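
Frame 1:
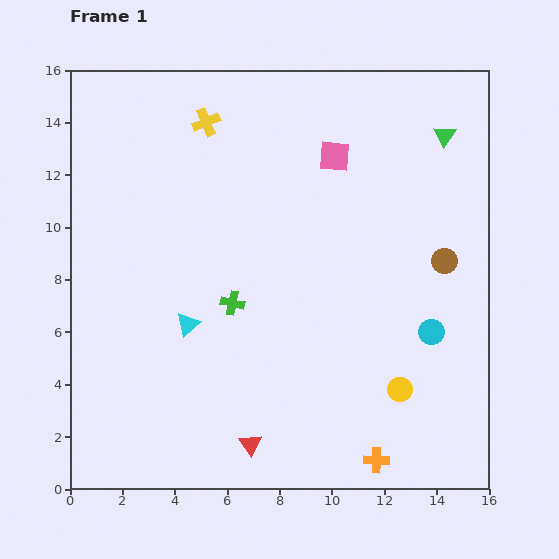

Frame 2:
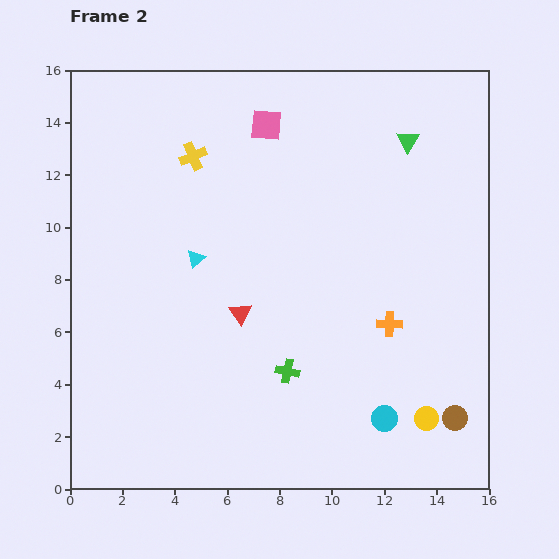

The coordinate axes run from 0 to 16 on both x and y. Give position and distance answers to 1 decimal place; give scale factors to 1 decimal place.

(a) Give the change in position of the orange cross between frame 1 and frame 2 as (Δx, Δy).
(0.5, 5.2)

The orange cross was at (11.7, 1.1) in frame 1 and (12.2, 6.3) in frame 2.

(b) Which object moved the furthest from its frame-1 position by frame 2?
the brown circle

(moved 6.0; next 5.2)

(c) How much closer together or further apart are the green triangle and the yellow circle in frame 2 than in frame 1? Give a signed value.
+0.8

Distance in frame 1: 9.8. Distance in frame 2: 10.6.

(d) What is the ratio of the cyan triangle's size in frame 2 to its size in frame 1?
0.8×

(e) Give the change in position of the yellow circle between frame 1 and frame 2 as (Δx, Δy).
(1.0, -1.1)

The yellow circle was at (12.6, 3.8) in frame 1 and (13.6, 2.7) in frame 2.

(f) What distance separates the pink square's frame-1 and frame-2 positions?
2.9

The pink square moved from (10.1, 12.7) to (7.5, 13.9), a distance of √(2.6² + 1.2²) ≈ 2.9.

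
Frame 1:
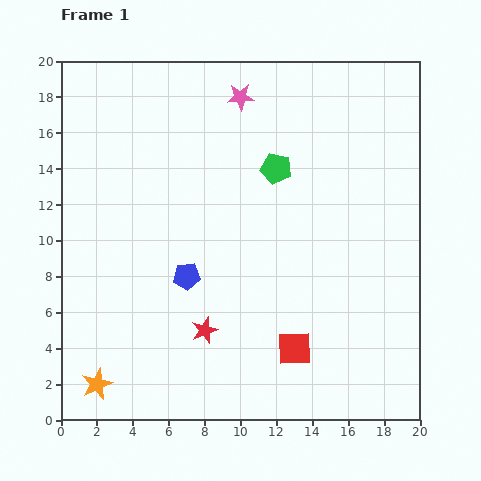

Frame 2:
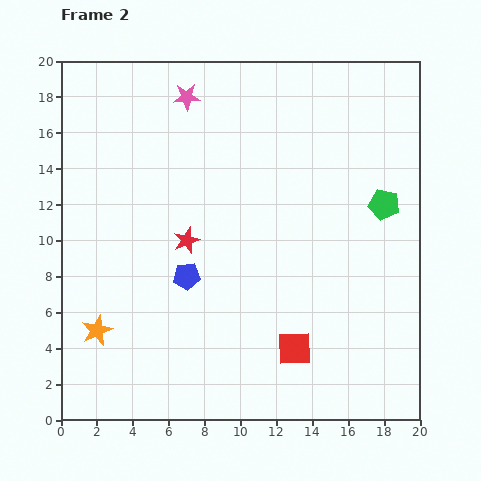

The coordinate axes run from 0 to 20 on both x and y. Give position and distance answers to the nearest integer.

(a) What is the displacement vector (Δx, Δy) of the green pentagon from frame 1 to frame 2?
(6, -2)

The green pentagon was at (12, 14) in frame 1 and (18, 12) in frame 2.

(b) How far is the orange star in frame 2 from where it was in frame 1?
3

The orange star moved from (2, 2) to (2, 5), a distance of √(0² + 3²) ≈ 3.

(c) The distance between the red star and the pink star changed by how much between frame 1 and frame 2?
-5

Distance in frame 1: 13. Distance in frame 2: 8.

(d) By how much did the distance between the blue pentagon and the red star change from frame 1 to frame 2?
-1

Distance in frame 1: 3. Distance in frame 2: 2.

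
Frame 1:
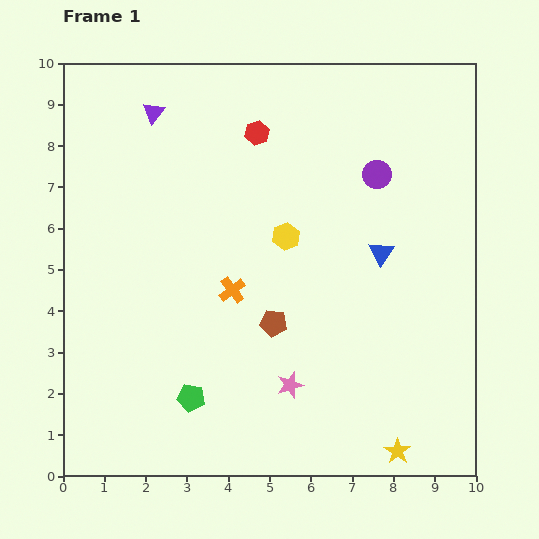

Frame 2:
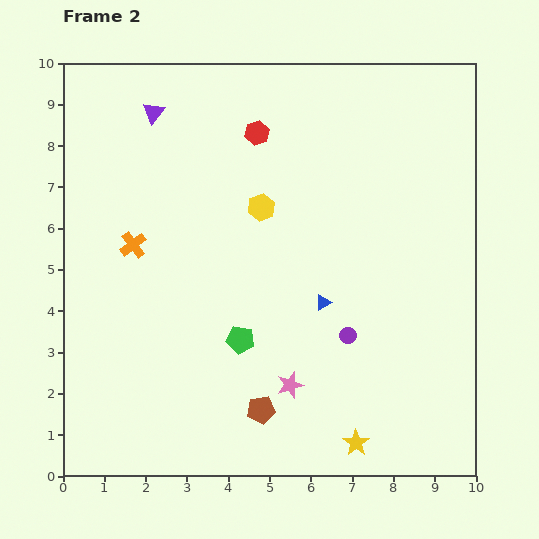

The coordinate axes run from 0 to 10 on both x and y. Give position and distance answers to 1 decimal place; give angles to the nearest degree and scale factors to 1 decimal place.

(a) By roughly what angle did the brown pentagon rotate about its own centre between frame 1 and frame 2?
16° counter-clockwise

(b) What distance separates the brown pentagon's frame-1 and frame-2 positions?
2.1

The brown pentagon moved from (5.1, 3.7) to (4.8, 1.6), a distance of √(0.3² + 2.1²) ≈ 2.1.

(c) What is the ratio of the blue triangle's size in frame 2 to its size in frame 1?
0.6×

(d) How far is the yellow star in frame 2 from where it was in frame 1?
1.0

The yellow star moved from (8.1, 0.6) to (7.1, 0.8), a distance of √(1.0² + 0.2²) ≈ 1.0.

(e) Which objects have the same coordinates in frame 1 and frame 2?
the purple triangle, the red hexagon, the pink star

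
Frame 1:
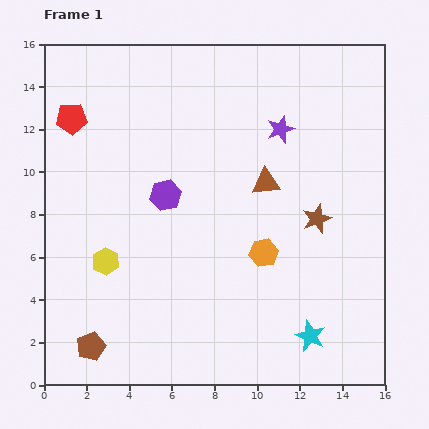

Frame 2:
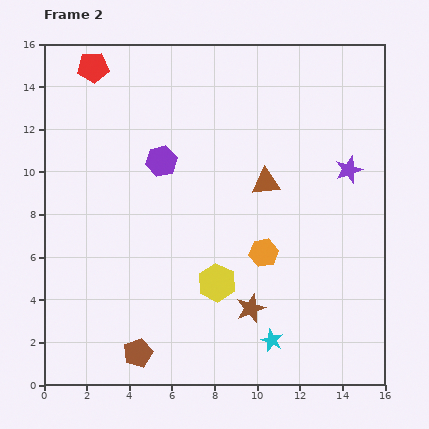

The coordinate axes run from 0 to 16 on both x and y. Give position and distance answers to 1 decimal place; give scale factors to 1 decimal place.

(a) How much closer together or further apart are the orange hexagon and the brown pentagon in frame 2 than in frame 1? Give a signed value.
-1.7

Distance in frame 1: 9.2. Distance in frame 2: 7.5.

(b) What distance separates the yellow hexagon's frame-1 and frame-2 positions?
5.3

The yellow hexagon moved from (2.9, 5.8) to (8.1, 4.8), a distance of √(5.2² + 1.0²) ≈ 5.3.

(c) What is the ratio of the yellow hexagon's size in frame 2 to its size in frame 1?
1.4×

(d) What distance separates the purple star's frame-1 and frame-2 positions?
3.7

The purple star moved from (11.1, 12.0) to (14.3, 10.1), a distance of √(3.2² + 1.9²) ≈ 3.7.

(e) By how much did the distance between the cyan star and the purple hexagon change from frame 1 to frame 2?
+0.4

Distance in frame 1: 9.5. Distance in frame 2: 9.9.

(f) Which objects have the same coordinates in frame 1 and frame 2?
the brown triangle, the orange hexagon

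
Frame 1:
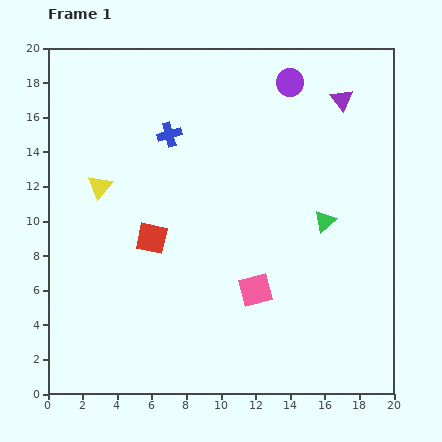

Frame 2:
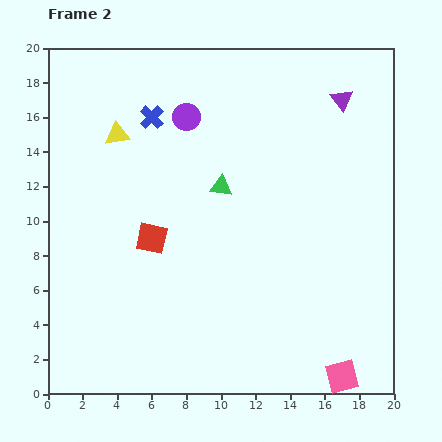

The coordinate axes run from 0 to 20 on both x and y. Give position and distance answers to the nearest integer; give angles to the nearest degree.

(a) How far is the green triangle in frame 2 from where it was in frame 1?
6

The green triangle moved from (16, 10) to (10, 12), a distance of √(6² + 2²) ≈ 6.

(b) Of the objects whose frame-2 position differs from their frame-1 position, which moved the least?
the blue cross

(moved 1)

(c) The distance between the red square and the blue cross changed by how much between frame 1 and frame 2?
+1

Distance in frame 1: 6. Distance in frame 2: 7.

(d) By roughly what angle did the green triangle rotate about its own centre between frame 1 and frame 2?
49° clockwise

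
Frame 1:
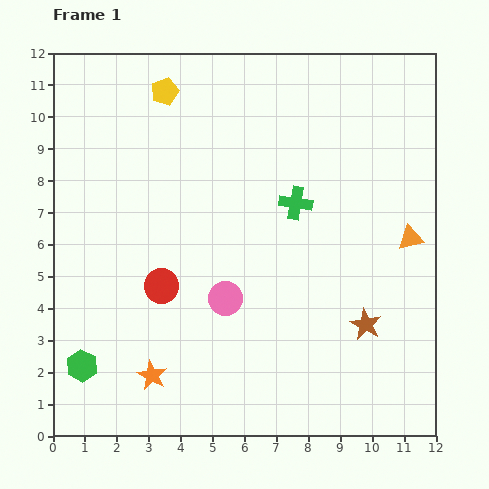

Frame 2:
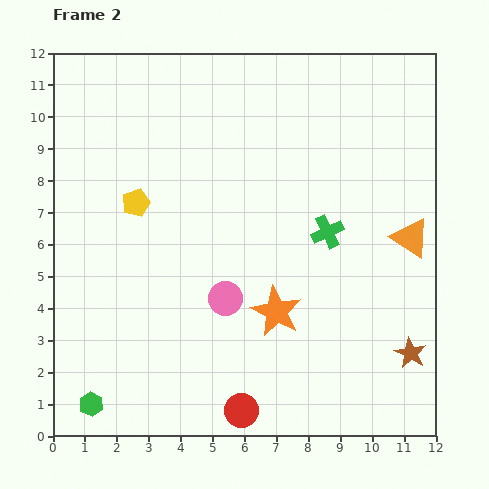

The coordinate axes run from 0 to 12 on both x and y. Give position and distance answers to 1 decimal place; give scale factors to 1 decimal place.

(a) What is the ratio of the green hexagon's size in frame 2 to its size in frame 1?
0.8×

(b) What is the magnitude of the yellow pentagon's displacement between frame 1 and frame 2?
3.6

The yellow pentagon moved from (3.5, 10.8) to (2.6, 7.3), a distance of √(0.9² + 3.5²) ≈ 3.6.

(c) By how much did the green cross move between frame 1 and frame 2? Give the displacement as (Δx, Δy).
(1.0, -0.9)

The green cross was at (7.6, 7.3) in frame 1 and (8.6, 6.4) in frame 2.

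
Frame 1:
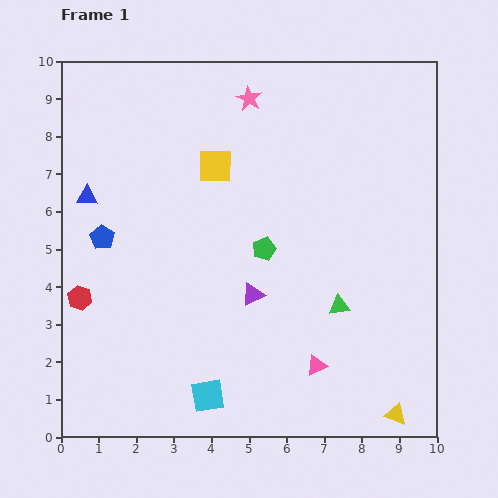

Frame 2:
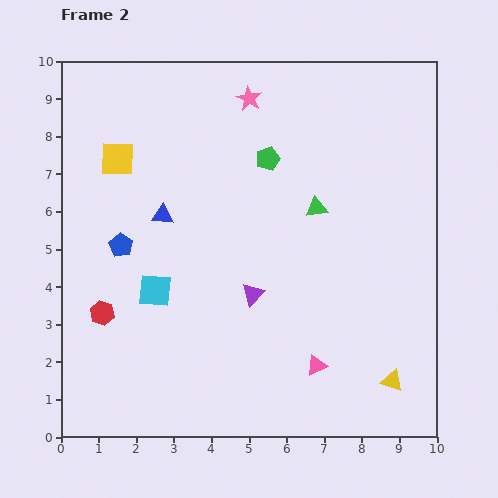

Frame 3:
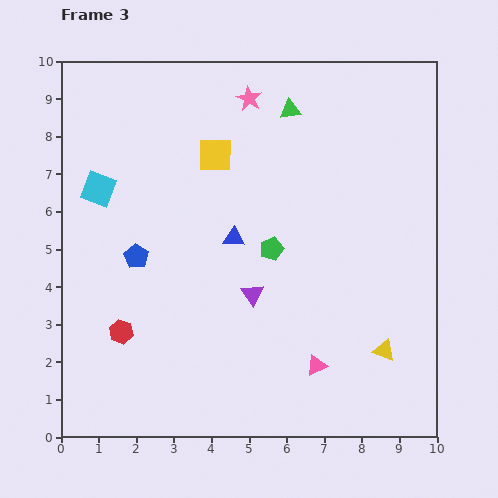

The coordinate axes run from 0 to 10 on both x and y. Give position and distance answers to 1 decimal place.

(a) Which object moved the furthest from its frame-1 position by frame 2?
the cyan square

(moved 3.1; next 2.7)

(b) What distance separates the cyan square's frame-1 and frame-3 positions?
6.2

The cyan square moved from (3.9, 1.1) to (1.0, 6.6), a distance of √(2.9² + 5.5²) ≈ 6.2.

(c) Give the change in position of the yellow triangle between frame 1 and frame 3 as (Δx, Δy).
(-0.3, 1.7)

The yellow triangle was at (8.9, 0.6) in frame 1 and (8.6, 2.3) in frame 3.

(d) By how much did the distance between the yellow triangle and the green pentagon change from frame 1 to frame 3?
-1.6

Distance in frame 1: 5.6. Distance in frame 3: 4.0.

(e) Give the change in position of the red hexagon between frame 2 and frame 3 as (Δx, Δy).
(0.5, -0.5)

The red hexagon was at (1.1, 3.3) in frame 2 and (1.6, 2.8) in frame 3.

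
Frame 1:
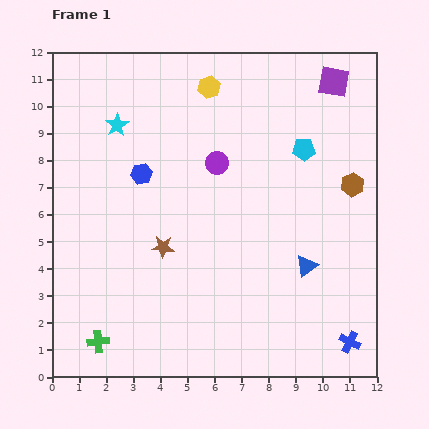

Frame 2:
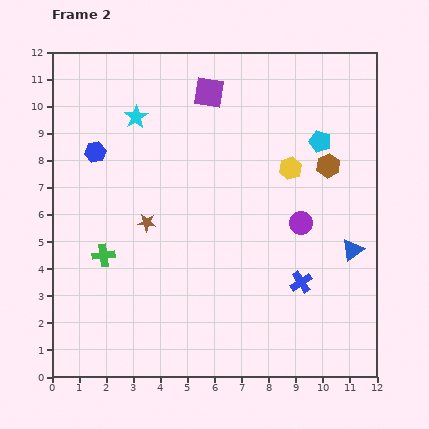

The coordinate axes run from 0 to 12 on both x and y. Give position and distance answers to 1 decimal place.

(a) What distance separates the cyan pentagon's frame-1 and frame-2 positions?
0.7

The cyan pentagon moved from (9.3, 8.4) to (9.9, 8.7), a distance of √(0.6² + 0.3²) ≈ 0.7.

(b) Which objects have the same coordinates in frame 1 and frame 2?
none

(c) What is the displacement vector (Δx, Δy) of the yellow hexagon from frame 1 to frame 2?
(3.0, -3.0)

The yellow hexagon was at (5.8, 10.7) in frame 1 and (8.8, 7.7) in frame 2.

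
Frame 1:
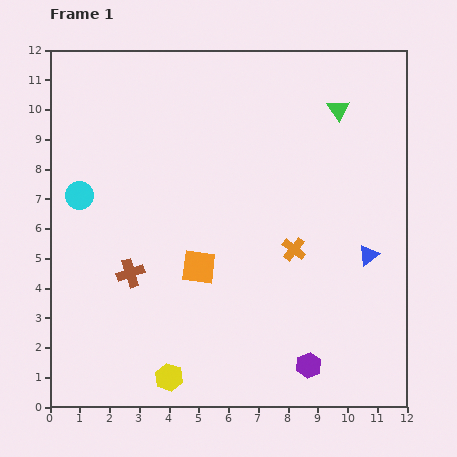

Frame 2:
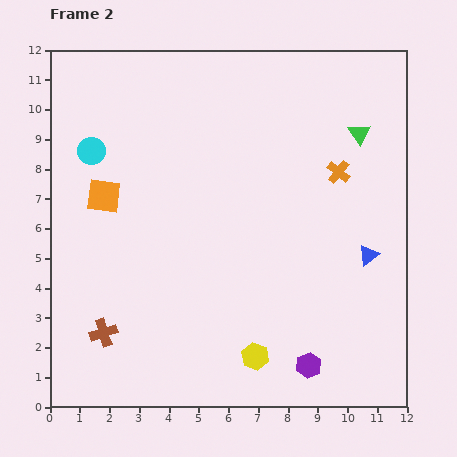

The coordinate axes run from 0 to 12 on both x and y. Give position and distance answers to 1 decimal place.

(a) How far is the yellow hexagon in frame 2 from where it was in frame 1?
3.0

The yellow hexagon moved from (4.0, 1.0) to (6.9, 1.7), a distance of √(2.9² + 0.7²) ≈ 3.0.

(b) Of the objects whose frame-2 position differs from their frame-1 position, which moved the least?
the green triangle

(moved 1.1)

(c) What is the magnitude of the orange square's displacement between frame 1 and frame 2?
4.0

The orange square moved from (5.0, 4.7) to (1.8, 7.1), a distance of √(3.2² + 2.4²) ≈ 4.0.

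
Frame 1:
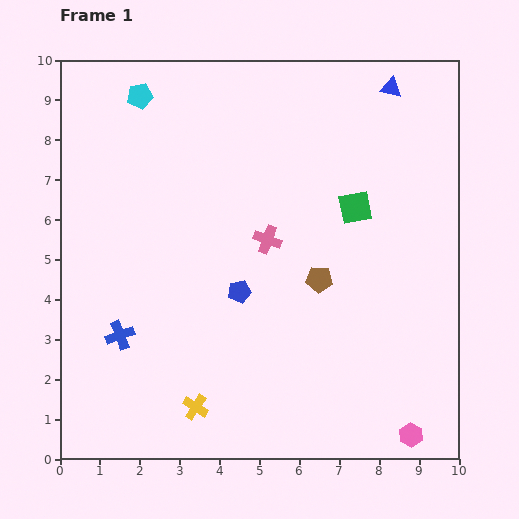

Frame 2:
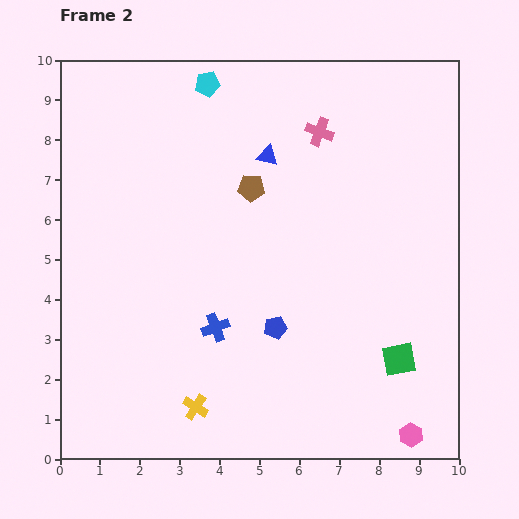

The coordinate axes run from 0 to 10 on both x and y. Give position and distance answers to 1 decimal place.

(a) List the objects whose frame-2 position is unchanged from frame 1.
the pink hexagon, the yellow cross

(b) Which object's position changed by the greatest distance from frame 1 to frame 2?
the green square

(moved 4.0; next 3.5)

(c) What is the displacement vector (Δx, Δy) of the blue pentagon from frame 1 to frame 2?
(0.9, -0.9)

The blue pentagon was at (4.5, 4.2) in frame 1 and (5.4, 3.3) in frame 2.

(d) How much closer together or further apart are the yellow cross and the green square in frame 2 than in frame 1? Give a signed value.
-1.2

Distance in frame 1: 6.4. Distance in frame 2: 5.2.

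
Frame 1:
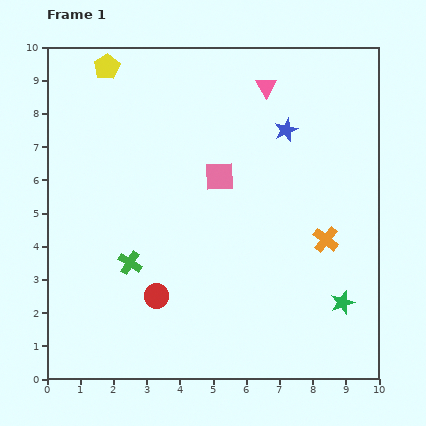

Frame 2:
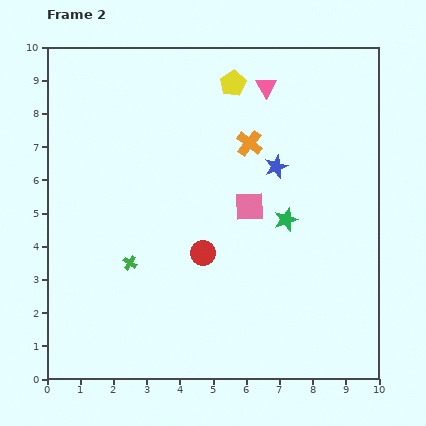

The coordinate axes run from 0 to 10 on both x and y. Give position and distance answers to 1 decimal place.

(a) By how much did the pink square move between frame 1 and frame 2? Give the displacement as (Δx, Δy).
(0.9, -0.9)

The pink square was at (5.2, 6.1) in frame 1 and (6.1, 5.2) in frame 2.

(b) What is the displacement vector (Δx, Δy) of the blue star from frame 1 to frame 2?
(-0.3, -1.1)

The blue star was at (7.2, 7.5) in frame 1 and (6.9, 6.4) in frame 2.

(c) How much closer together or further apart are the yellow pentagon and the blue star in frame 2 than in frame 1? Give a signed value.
-2.9

Distance in frame 1: 5.7. Distance in frame 2: 2.8.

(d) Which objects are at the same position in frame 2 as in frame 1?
the green cross, the pink triangle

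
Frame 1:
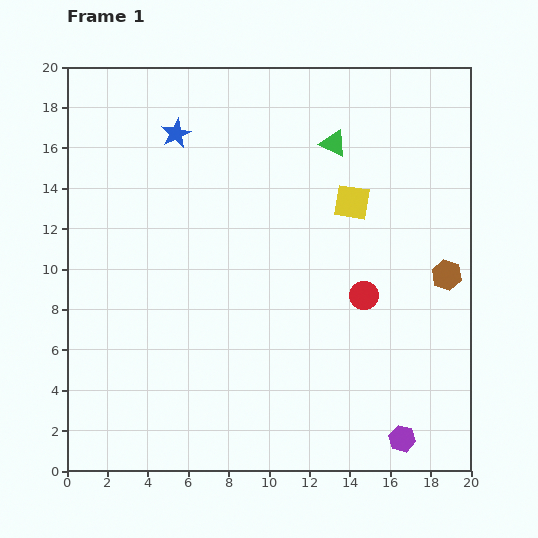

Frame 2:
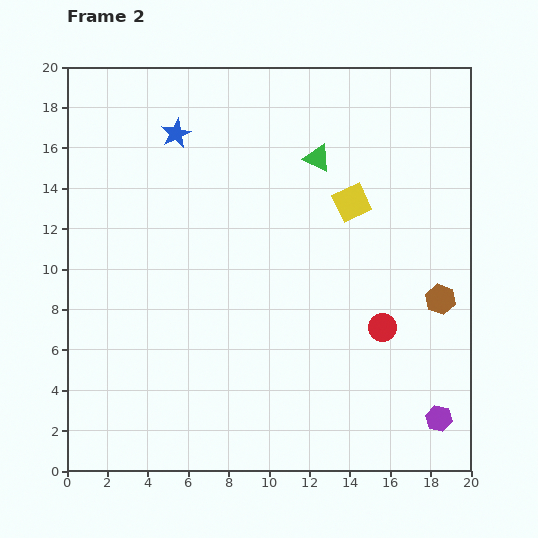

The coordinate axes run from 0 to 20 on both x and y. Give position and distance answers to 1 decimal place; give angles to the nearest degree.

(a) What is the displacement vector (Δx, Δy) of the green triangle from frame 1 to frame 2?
(-0.8, -0.7)

The green triangle was at (13.2, 16.2) in frame 1 and (12.4, 15.5) in frame 2.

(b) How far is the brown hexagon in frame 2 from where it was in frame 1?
1.2

The brown hexagon moved from (18.8, 9.7) to (18.5, 8.5), a distance of √(0.3² + 1.2²) ≈ 1.2.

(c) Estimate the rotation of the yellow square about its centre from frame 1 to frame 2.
35° counter-clockwise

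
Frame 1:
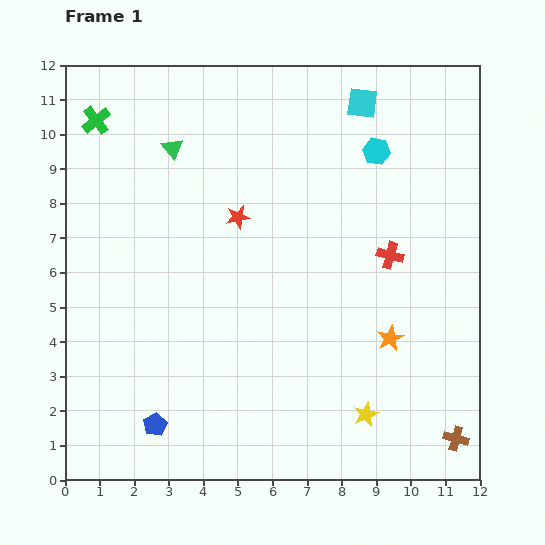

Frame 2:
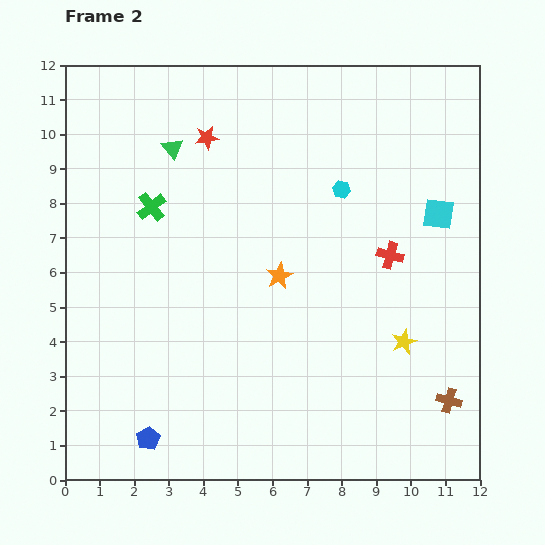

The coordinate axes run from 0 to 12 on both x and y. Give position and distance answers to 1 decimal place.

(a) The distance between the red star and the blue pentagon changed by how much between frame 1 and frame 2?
+2.4

Distance in frame 1: 6.5. Distance in frame 2: 8.9.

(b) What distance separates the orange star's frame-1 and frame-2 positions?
3.7

The orange star moved from (9.4, 4.1) to (6.2, 5.9), a distance of √(3.2² + 1.8²) ≈ 3.7.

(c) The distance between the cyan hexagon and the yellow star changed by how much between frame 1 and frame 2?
-2.8

Distance in frame 1: 7.6. Distance in frame 2: 4.8.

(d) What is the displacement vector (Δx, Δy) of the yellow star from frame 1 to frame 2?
(1.1, 2.1)

The yellow star was at (8.7, 1.9) in frame 1 and (9.8, 4.0) in frame 2.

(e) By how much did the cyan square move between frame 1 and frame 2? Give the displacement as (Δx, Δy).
(2.2, -3.2)

The cyan square was at (8.6, 10.9) in frame 1 and (10.8, 7.7) in frame 2.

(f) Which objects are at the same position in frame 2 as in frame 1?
the red cross, the green triangle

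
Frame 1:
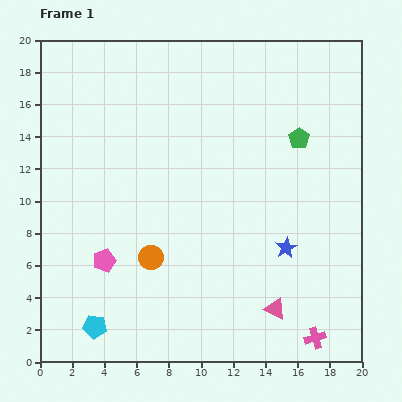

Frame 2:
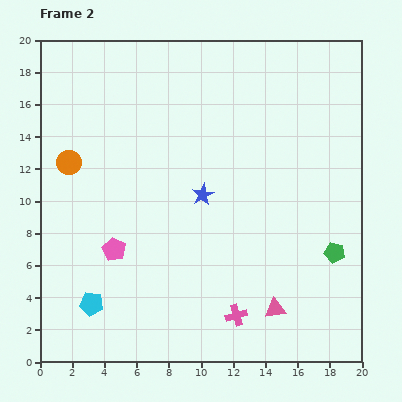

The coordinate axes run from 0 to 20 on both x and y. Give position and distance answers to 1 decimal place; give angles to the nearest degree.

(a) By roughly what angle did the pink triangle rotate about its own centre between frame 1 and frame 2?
34° counter-clockwise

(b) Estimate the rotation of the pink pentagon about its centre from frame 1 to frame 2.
25° counter-clockwise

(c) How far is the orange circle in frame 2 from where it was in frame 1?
7.8

The orange circle moved from (6.9, 6.5) to (1.8, 12.4), a distance of √(5.1² + 5.9²) ≈ 7.8.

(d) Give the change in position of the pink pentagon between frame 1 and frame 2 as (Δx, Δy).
(0.6, 0.7)

The pink pentagon was at (4.0, 6.3) in frame 1 and (4.6, 7.0) in frame 2.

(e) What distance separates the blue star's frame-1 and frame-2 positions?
6.2

The blue star moved from (15.3, 7.1) to (10.1, 10.4), a distance of √(5.2² + 3.3²) ≈ 6.2.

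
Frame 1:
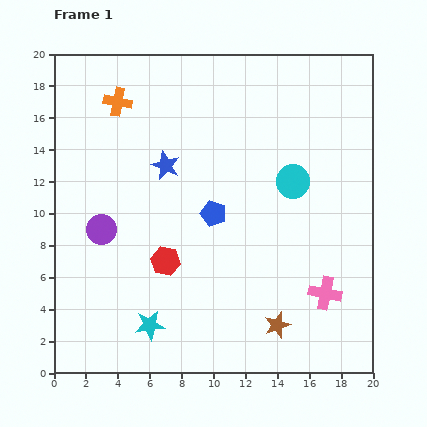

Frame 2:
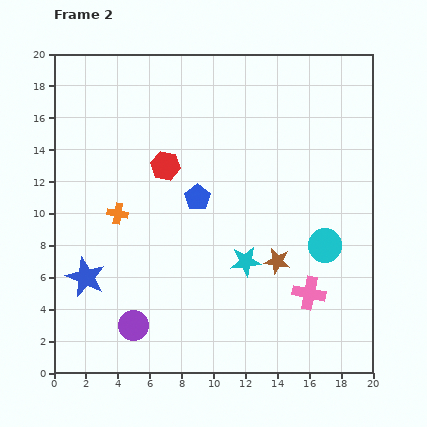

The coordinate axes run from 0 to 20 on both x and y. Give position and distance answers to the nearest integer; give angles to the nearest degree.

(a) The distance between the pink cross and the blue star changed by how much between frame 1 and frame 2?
+1

Distance in frame 1: 13. Distance in frame 2: 14.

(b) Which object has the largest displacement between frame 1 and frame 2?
the blue star

(moved 9; next 7)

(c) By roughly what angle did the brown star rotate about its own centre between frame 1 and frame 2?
31° clockwise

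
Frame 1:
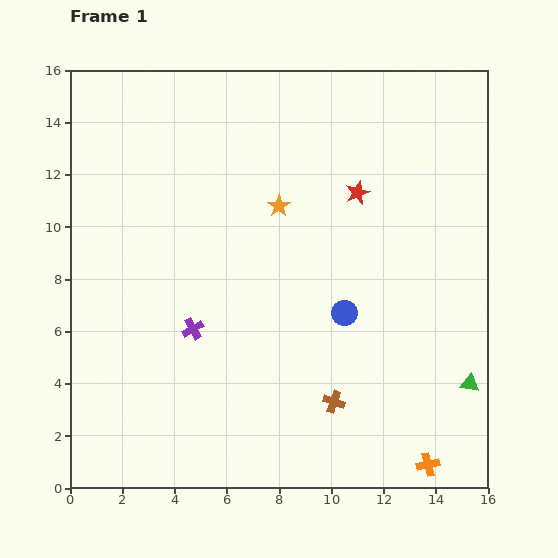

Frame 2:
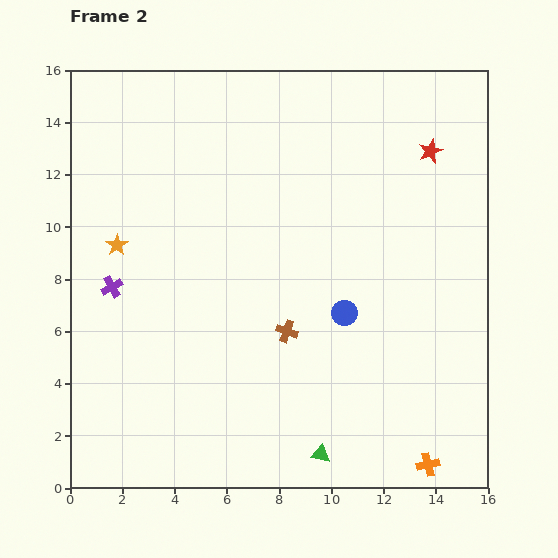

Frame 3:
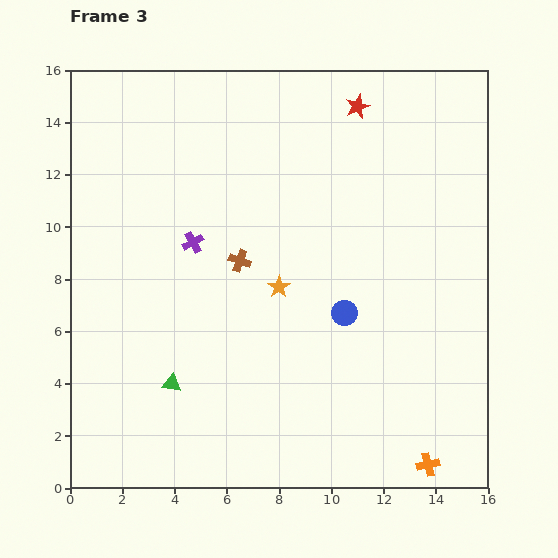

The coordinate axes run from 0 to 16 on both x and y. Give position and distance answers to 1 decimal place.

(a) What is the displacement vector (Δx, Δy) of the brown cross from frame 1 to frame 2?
(-1.8, 2.7)

The brown cross was at (10.1, 3.3) in frame 1 and (8.3, 6.0) in frame 2.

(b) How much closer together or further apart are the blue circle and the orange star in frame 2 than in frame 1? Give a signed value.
+4.3

Distance in frame 1: 4.8. Distance in frame 2: 9.1.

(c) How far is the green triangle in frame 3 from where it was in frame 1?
11.4

The green triangle moved from (15.3, 4.0) to (3.9, 4.0), a distance of √(11.4² + 0.0²) ≈ 11.4.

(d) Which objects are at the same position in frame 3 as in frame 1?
the blue circle, the orange cross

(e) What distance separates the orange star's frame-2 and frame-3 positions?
6.4

The orange star moved from (1.8, 9.3) to (8.0, 7.7), a distance of √(6.2² + 1.6²) ≈ 6.4.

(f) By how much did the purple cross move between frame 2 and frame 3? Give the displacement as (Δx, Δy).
(3.1, 1.7)

The purple cross was at (1.6, 7.7) in frame 2 and (4.7, 9.4) in frame 3.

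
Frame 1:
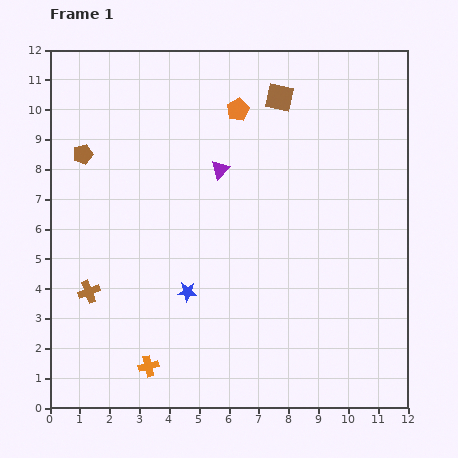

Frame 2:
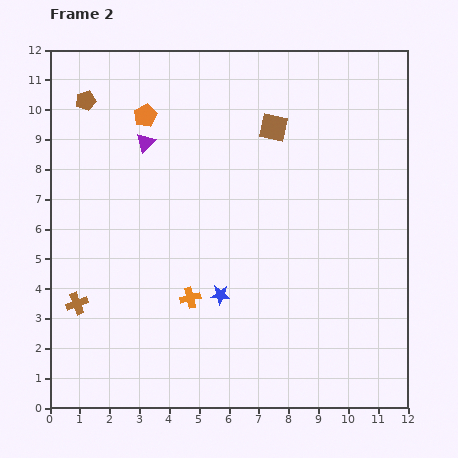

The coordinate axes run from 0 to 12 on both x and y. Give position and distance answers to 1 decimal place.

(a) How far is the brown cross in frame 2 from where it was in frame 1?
0.6

The brown cross moved from (1.3, 3.9) to (0.9, 3.5), a distance of √(0.4² + 0.4²) ≈ 0.6.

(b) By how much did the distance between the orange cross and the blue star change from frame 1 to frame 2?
-1.8

Distance in frame 1: 2.8. Distance in frame 2: 1.0.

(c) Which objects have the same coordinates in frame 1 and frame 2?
none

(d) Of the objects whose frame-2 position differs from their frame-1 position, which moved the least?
the brown cross

(moved 0.6)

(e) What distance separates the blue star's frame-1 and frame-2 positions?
1.1

The blue star moved from (4.6, 3.9) to (5.7, 3.8), a distance of √(1.1² + 0.1²) ≈ 1.1.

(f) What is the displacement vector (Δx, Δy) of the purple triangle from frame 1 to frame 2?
(-2.5, 0.9)

The purple triangle was at (5.7, 8.0) in frame 1 and (3.2, 8.9) in frame 2.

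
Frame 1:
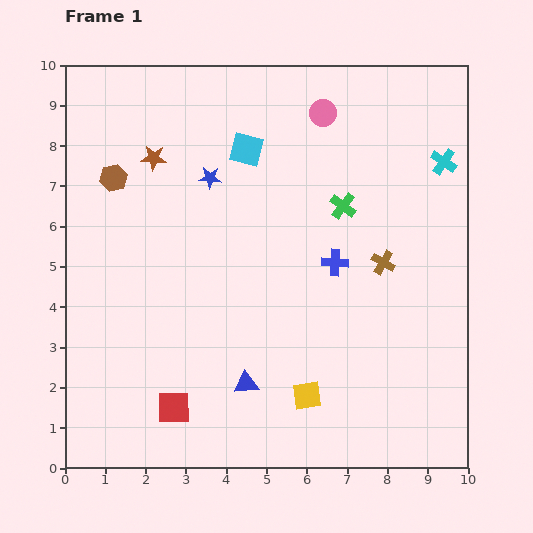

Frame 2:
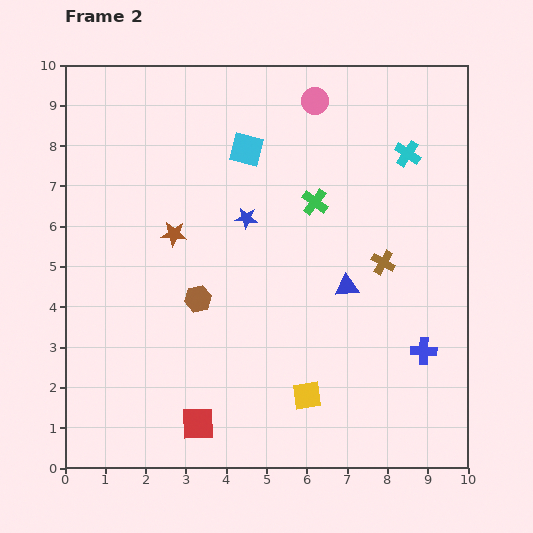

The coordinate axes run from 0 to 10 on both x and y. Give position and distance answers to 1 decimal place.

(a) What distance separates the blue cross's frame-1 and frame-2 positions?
3.1

The blue cross moved from (6.7, 5.1) to (8.9, 2.9), a distance of √(2.2² + 2.2²) ≈ 3.1.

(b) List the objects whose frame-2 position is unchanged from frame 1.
the cyan square, the yellow square, the brown cross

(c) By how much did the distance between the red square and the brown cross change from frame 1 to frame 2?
-0.2

Distance in frame 1: 6.3. Distance in frame 2: 6.1.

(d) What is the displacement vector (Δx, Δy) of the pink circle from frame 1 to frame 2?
(-0.2, 0.3)

The pink circle was at (6.4, 8.8) in frame 1 and (6.2, 9.1) in frame 2.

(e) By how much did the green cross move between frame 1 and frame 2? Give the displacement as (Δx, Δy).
(-0.7, 0.1)

The green cross was at (6.9, 6.5) in frame 1 and (6.2, 6.6) in frame 2.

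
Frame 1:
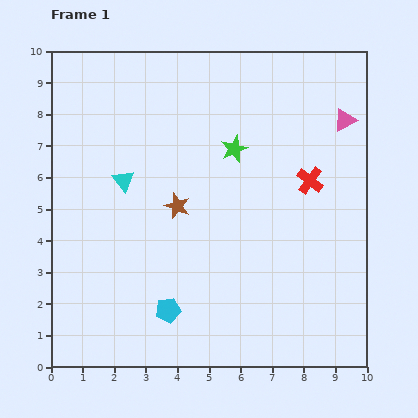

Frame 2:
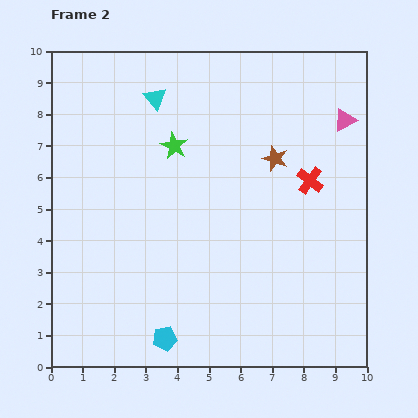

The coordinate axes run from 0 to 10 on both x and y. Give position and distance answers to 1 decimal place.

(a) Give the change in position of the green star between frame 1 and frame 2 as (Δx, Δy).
(-1.9, 0.1)

The green star was at (5.8, 6.9) in frame 1 and (3.9, 7.0) in frame 2.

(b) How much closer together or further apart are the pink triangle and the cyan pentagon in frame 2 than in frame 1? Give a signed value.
+0.7

Distance in frame 1: 8.2. Distance in frame 2: 8.9.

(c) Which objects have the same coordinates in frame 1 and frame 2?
the red cross, the pink triangle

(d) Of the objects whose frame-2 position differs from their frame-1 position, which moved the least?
the cyan pentagon

(moved 0.9)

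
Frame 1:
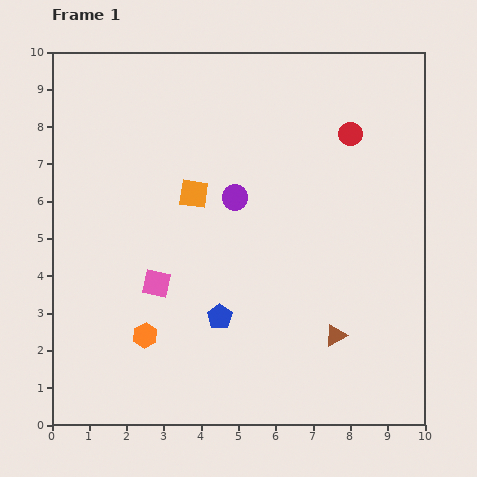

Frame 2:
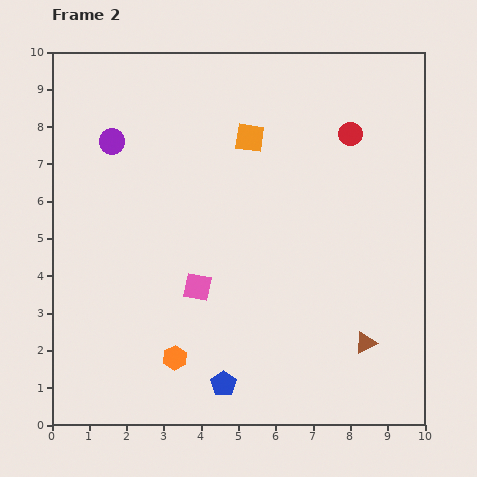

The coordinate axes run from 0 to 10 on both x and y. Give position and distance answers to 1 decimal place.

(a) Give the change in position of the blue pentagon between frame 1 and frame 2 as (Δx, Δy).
(0.1, -1.8)

The blue pentagon was at (4.5, 2.9) in frame 1 and (4.6, 1.1) in frame 2.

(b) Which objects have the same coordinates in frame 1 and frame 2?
the red circle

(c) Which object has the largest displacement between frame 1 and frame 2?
the purple circle

(moved 3.6; next 2.1)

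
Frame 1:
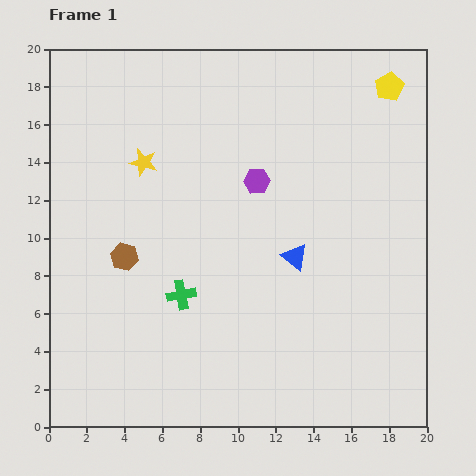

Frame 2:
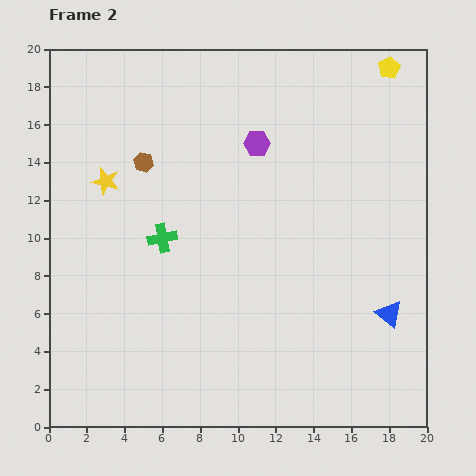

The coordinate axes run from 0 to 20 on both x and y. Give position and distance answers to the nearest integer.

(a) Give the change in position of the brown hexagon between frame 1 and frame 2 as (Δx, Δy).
(1, 5)

The brown hexagon was at (4, 9) in frame 1 and (5, 14) in frame 2.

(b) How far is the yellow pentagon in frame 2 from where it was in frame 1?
1

The yellow pentagon moved from (18, 18) to (18, 19), a distance of √(0² + 1²) ≈ 1.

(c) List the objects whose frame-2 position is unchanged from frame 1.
none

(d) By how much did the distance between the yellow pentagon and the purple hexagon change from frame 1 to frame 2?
-1

Distance in frame 1: 9. Distance in frame 2: 8.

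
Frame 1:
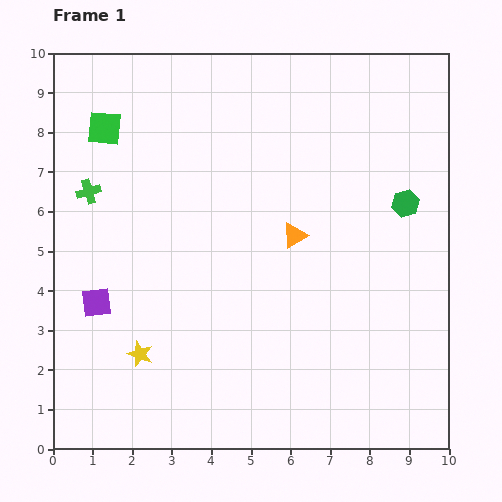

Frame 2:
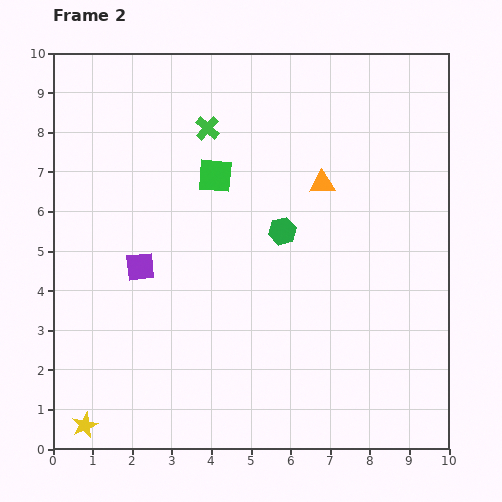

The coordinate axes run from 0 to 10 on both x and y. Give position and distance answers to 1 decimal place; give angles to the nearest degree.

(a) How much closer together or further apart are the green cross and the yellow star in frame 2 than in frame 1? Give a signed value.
+3.8

Distance in frame 1: 4.3. Distance in frame 2: 8.1.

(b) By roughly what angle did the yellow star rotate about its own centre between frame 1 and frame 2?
28° clockwise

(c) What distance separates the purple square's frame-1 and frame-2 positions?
1.4

The purple square moved from (1.1, 3.7) to (2.2, 4.6), a distance of √(1.1² + 0.9²) ≈ 1.4.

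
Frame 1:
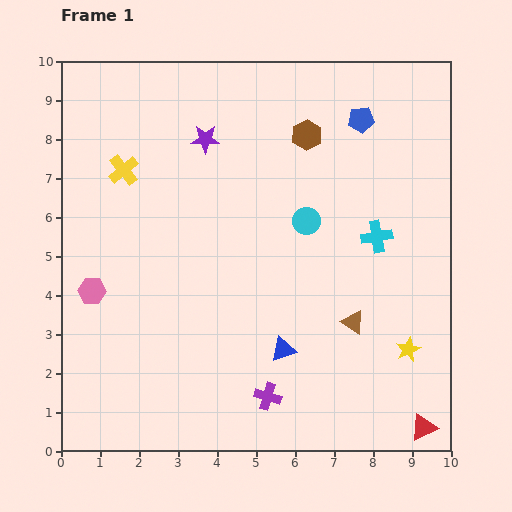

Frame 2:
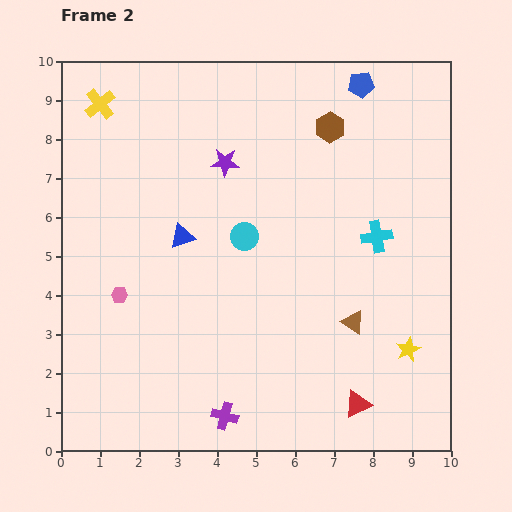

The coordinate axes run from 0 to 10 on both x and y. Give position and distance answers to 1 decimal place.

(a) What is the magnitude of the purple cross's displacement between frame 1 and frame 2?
1.2

The purple cross moved from (5.3, 1.4) to (4.2, 0.9), a distance of √(1.1² + 0.5²) ≈ 1.2.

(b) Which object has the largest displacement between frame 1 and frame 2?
the blue triangle

(moved 3.9; next 1.8)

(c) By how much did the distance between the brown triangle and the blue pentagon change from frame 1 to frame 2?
+0.9

Distance in frame 1: 5.2. Distance in frame 2: 6.1.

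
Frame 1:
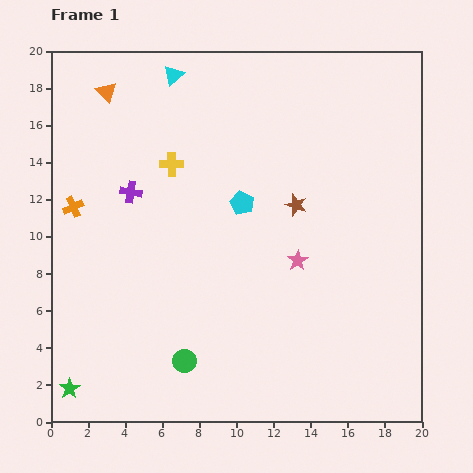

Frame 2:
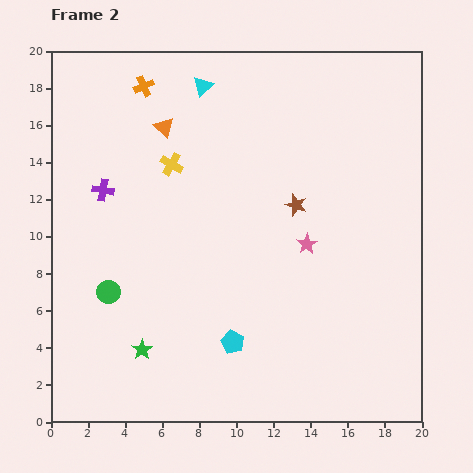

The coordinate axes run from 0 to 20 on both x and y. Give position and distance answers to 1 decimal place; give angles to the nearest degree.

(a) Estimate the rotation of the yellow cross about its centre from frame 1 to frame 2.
30° clockwise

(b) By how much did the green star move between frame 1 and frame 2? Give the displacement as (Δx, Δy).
(3.9, 2.1)

The green star was at (1.0, 1.8) in frame 1 and (4.9, 3.9) in frame 2.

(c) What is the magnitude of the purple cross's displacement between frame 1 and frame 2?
1.5

The purple cross moved from (4.3, 12.4) to (2.8, 12.5), a distance of √(1.5² + 0.1²) ≈ 1.5.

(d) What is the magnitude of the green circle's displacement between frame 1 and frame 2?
5.5

The green circle moved from (7.2, 3.3) to (3.1, 7.0), a distance of √(4.1² + 3.7²) ≈ 5.5.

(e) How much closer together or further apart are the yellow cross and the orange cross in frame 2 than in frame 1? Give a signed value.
-1.3

Distance in frame 1: 5.8. Distance in frame 2: 4.5.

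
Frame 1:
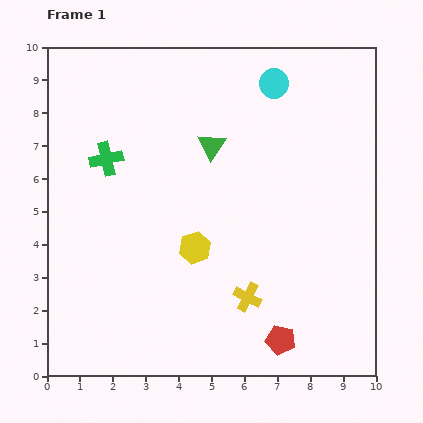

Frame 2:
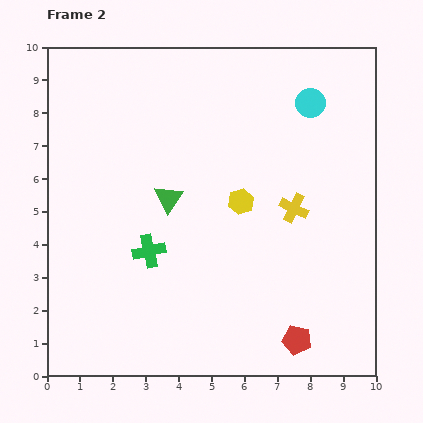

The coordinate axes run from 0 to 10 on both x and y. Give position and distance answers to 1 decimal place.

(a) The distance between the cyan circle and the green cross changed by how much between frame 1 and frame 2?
+1.1

Distance in frame 1: 5.6. Distance in frame 2: 6.7.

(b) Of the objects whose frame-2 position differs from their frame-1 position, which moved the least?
the red pentagon

(moved 0.5)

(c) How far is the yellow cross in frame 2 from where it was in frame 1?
3.0

The yellow cross moved from (6.1, 2.4) to (7.5, 5.1), a distance of √(1.4² + 2.7²) ≈ 3.0.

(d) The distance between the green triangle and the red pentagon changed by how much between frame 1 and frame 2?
-0.5

Distance in frame 1: 6.3. Distance in frame 2: 5.8.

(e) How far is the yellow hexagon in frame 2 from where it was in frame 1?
2.0

The yellow hexagon moved from (4.5, 3.9) to (5.9, 5.3), a distance of √(1.4² + 1.4²) ≈ 2.0.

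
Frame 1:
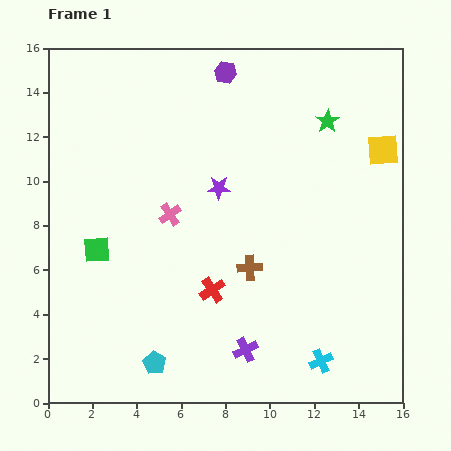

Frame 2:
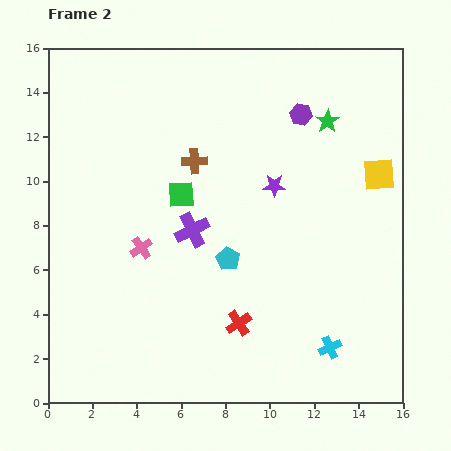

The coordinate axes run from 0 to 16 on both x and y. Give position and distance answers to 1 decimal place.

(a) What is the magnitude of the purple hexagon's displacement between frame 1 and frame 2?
3.9

The purple hexagon moved from (8.0, 14.9) to (11.4, 13.0), a distance of √(3.4² + 1.9²) ≈ 3.9.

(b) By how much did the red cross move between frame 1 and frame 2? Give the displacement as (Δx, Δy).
(1.2, -1.5)

The red cross was at (7.4, 5.1) in frame 1 and (8.6, 3.6) in frame 2.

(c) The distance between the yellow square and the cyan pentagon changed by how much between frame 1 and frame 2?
-6.3

Distance in frame 1: 14.1. Distance in frame 2: 7.8.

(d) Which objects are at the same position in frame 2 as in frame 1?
the green star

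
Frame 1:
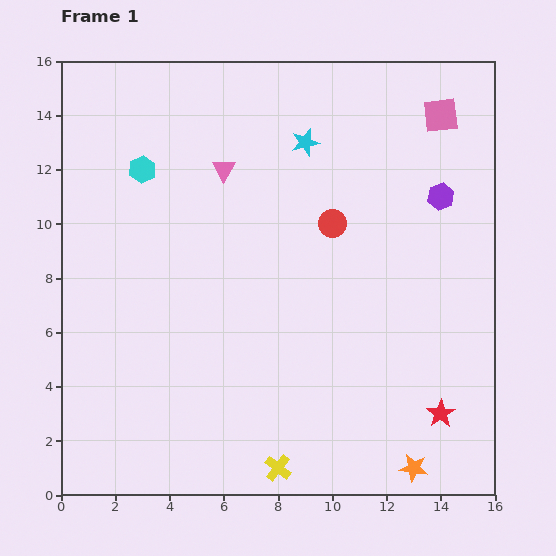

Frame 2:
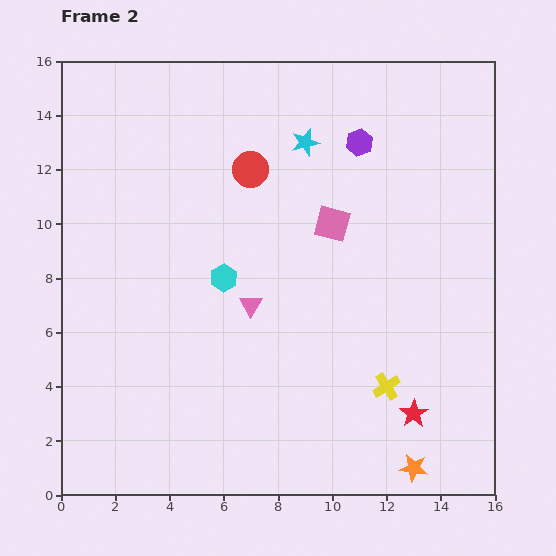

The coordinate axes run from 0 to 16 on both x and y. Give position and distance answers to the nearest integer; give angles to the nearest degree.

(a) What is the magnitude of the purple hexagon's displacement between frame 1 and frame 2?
4

The purple hexagon moved from (14, 11) to (11, 13), a distance of √(3² + 2²) ≈ 4.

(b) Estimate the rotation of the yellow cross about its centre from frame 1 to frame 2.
21° clockwise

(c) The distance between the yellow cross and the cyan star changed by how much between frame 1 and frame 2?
-3

Distance in frame 1: 12. Distance in frame 2: 9.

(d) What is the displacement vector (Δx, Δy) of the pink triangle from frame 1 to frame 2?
(1, -5)

The pink triangle was at (6, 12) in frame 1 and (7, 7) in frame 2.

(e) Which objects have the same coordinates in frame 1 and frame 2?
the cyan star, the orange star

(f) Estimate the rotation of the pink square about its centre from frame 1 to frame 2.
21° clockwise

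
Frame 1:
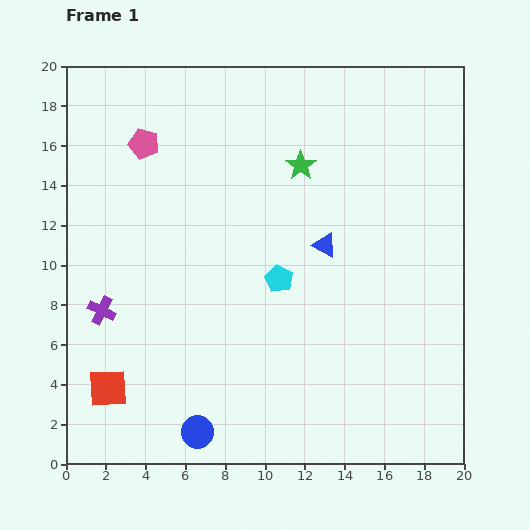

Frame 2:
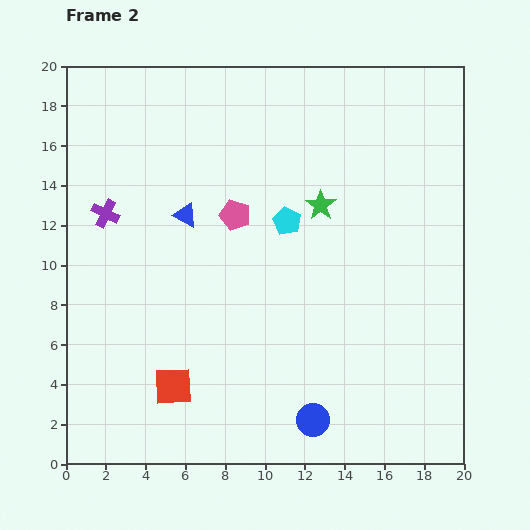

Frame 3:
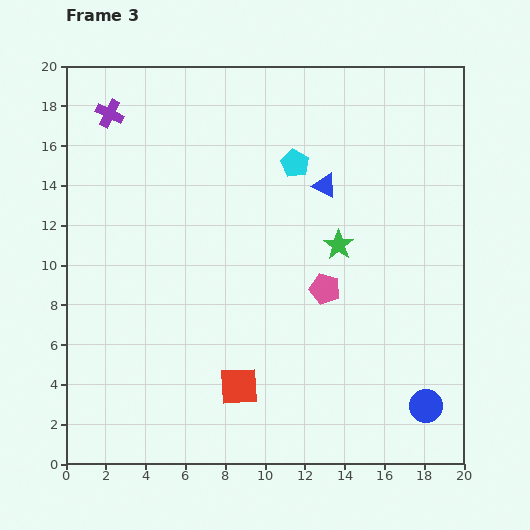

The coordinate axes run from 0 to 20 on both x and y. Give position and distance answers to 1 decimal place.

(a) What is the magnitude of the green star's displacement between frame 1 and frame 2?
2.2

The green star moved from (11.8, 15.0) to (12.8, 13.0), a distance of √(1.0² + 2.0²) ≈ 2.2.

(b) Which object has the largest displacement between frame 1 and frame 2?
the blue triangle

(moved 7.2; next 5.8)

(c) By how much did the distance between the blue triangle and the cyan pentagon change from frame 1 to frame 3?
-1.0

Distance in frame 1: 2.9. Distance in frame 3: 1.9.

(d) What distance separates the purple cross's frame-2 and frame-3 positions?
5.0

The purple cross moved from (2.0, 12.6) to (2.2, 17.6), a distance of √(0.2² + 5.0²) ≈ 5.0.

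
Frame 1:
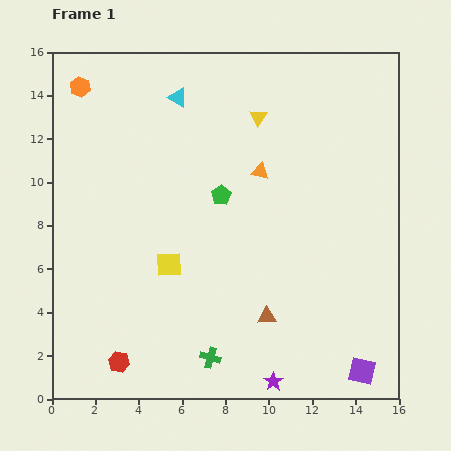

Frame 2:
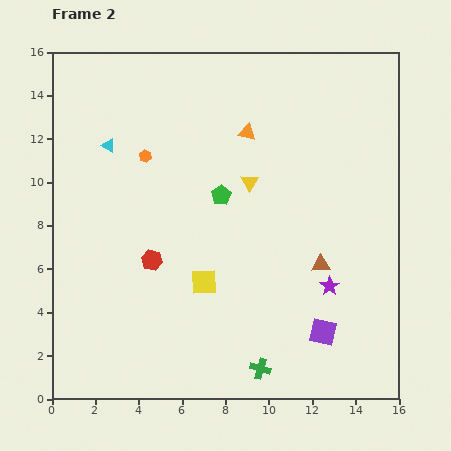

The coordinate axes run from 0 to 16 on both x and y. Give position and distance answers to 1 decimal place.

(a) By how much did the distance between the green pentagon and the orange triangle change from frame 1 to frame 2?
+1.0

Distance in frame 1: 2.1. Distance in frame 2: 3.1.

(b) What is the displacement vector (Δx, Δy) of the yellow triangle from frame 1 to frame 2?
(-0.4, -3.0)

The yellow triangle was at (9.5, 13.0) in frame 1 and (9.1, 10.0) in frame 2.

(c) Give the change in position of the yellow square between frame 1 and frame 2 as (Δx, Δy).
(1.6, -0.8)

The yellow square was at (5.4, 6.2) in frame 1 and (7.0, 5.4) in frame 2.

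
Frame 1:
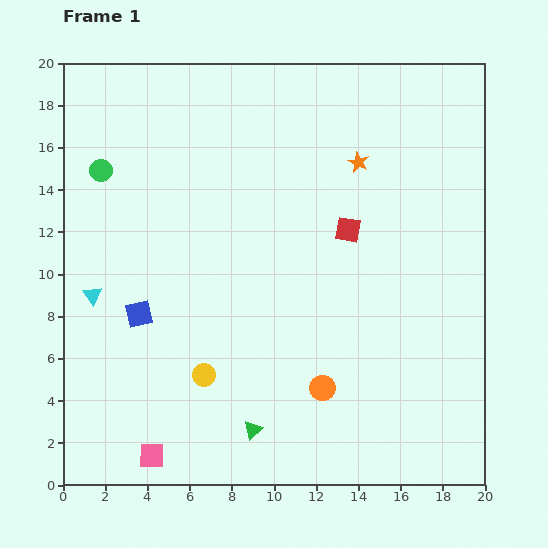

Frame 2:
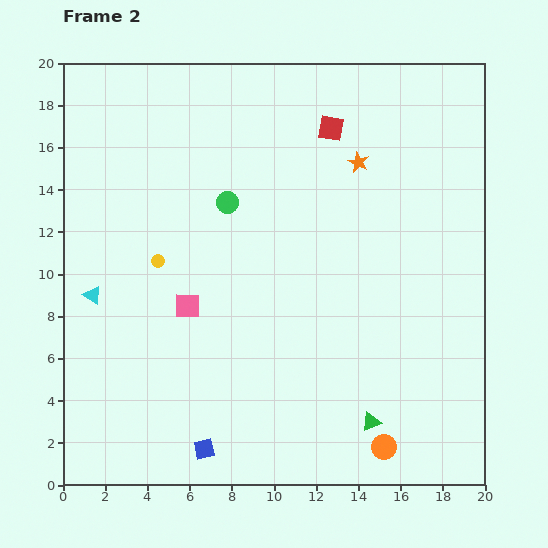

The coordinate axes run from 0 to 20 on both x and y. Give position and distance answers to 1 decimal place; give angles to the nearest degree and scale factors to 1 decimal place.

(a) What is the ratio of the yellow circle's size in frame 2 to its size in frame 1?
0.6×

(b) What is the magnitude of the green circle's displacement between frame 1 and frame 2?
6.2

The green circle moved from (1.8, 14.9) to (7.8, 13.4), a distance of √(6.0² + 1.5²) ≈ 6.2.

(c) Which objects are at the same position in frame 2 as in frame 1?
the orange star, the cyan triangle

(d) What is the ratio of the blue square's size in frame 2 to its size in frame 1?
0.8×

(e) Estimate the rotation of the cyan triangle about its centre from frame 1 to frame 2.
21° counter-clockwise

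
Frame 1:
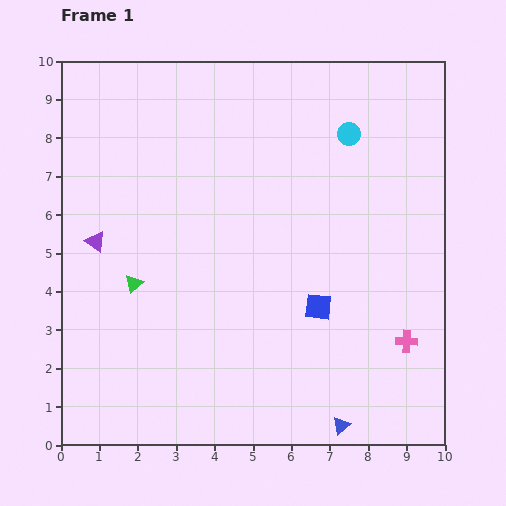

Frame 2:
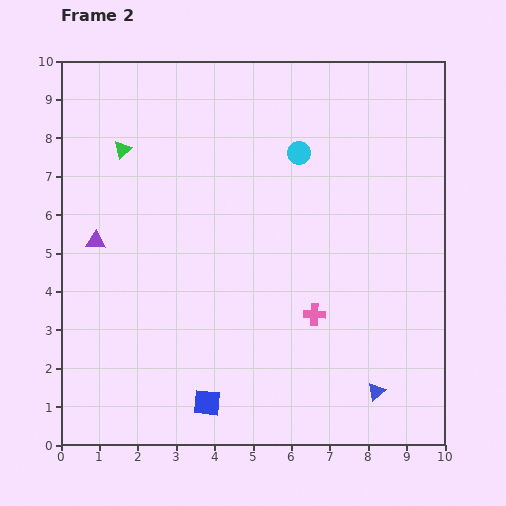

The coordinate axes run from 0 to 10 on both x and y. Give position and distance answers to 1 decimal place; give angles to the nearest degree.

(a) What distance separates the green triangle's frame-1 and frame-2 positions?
3.5

The green triangle moved from (1.9, 4.2) to (1.6, 7.7), a distance of √(0.3² + 3.5²) ≈ 3.5.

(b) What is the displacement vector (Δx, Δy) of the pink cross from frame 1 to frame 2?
(-2.4, 0.7)

The pink cross was at (9.0, 2.7) in frame 1 and (6.6, 3.4) in frame 2.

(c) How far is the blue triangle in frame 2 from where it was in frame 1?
1.3

The blue triangle moved from (7.3, 0.5) to (8.2, 1.4), a distance of √(0.9² + 0.9²) ≈ 1.3.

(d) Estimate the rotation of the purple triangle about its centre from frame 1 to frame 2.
31° counter-clockwise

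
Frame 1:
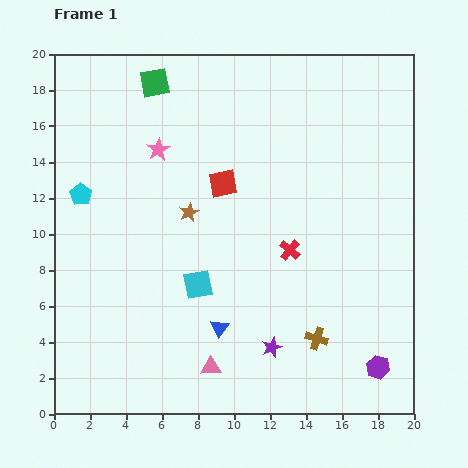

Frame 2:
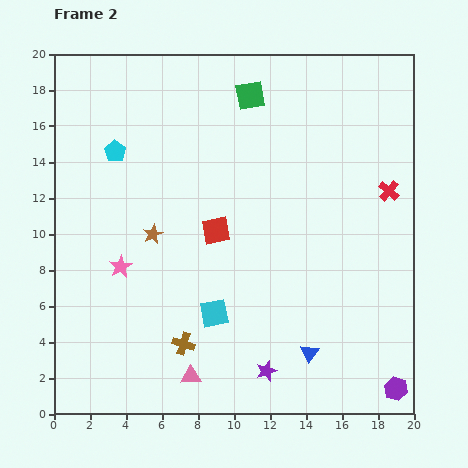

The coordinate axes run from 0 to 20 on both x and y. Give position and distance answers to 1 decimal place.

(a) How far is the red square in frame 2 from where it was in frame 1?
2.6

The red square moved from (9.4, 12.8) to (9.0, 10.2), a distance of √(0.4² + 2.6²) ≈ 2.6.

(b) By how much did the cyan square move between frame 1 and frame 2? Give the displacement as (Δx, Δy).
(0.9, -1.6)

The cyan square was at (8.0, 7.2) in frame 1 and (8.9, 5.6) in frame 2.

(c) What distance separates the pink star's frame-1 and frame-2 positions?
6.8

The pink star moved from (5.8, 14.7) to (3.7, 8.2), a distance of √(2.1² + 6.5²) ≈ 6.8.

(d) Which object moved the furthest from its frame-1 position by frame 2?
the brown cross

(moved 7.4; next 6.8)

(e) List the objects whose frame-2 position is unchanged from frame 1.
none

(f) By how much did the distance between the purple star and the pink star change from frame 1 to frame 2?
-2.7

Distance in frame 1: 12.7. Distance in frame 2: 10.0.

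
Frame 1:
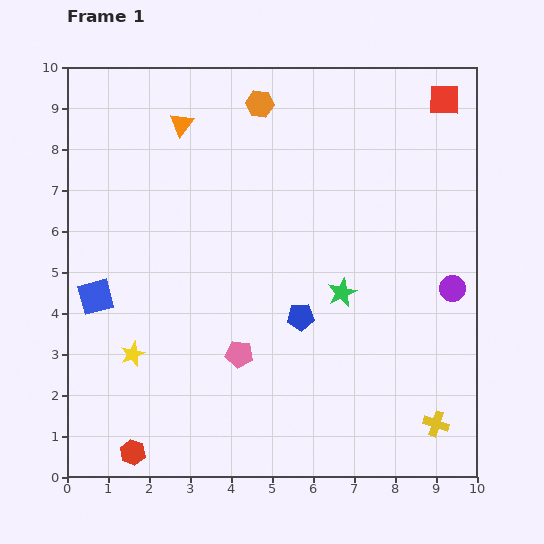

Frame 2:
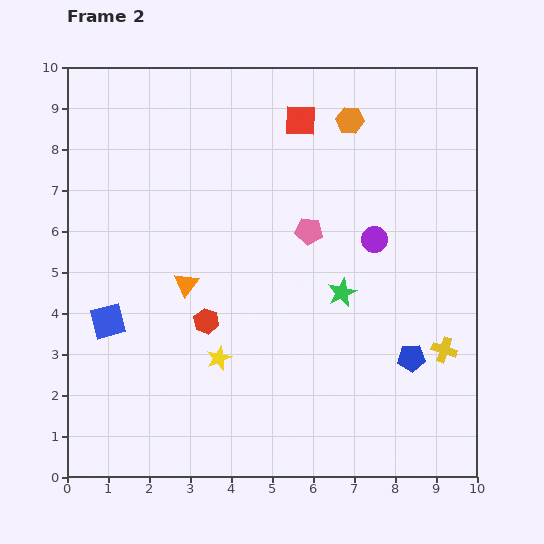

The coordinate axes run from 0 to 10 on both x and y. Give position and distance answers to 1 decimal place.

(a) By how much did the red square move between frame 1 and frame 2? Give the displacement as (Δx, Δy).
(-3.5, -0.5)

The red square was at (9.2, 9.2) in frame 1 and (5.7, 8.7) in frame 2.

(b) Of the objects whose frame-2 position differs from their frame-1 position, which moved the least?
the blue square

(moved 0.7)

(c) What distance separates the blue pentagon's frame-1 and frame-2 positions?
2.9

The blue pentagon moved from (5.7, 3.9) to (8.4, 2.9), a distance of √(2.7² + 1.0²) ≈ 2.9.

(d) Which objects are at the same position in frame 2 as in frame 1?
the green star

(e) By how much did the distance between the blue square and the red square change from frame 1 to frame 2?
-3.0

Distance in frame 1: 9.8. Distance in frame 2: 6.8.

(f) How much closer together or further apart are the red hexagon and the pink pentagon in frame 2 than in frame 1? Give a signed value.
-0.2

Distance in frame 1: 3.5. Distance in frame 2: 3.3.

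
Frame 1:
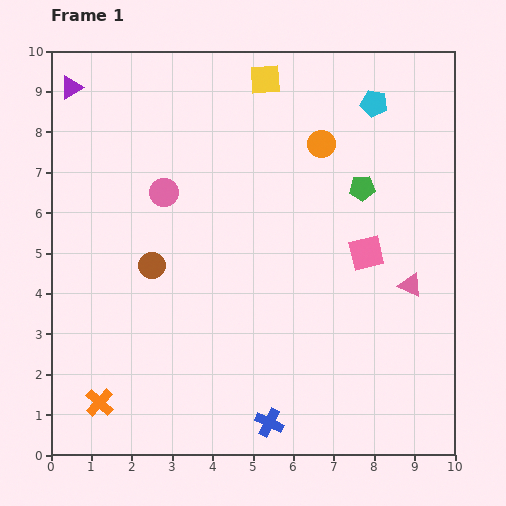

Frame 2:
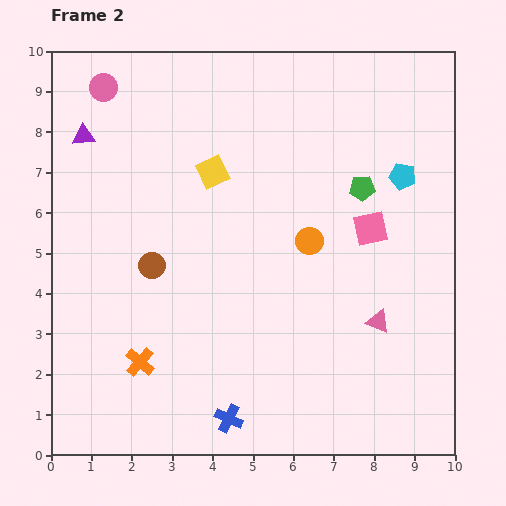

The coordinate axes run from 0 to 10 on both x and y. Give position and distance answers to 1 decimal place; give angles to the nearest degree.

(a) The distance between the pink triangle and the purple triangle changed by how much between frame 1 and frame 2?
-1.1

Distance in frame 1: 9.7. Distance in frame 2: 8.6.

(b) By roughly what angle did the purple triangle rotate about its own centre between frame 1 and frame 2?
26° clockwise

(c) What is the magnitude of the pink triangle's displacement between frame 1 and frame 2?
1.2

The pink triangle moved from (8.9, 4.2) to (8.1, 3.3), a distance of √(0.8² + 0.9²) ≈ 1.2.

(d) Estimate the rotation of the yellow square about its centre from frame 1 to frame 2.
21° counter-clockwise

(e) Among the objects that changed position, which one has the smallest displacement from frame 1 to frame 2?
the pink square

(moved 0.6)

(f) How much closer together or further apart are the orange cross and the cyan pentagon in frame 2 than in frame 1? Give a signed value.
-2.0

Distance in frame 1: 10.0. Distance in frame 2: 8.0.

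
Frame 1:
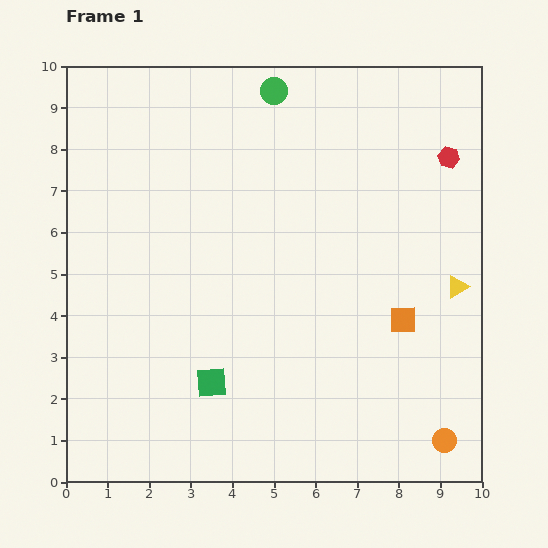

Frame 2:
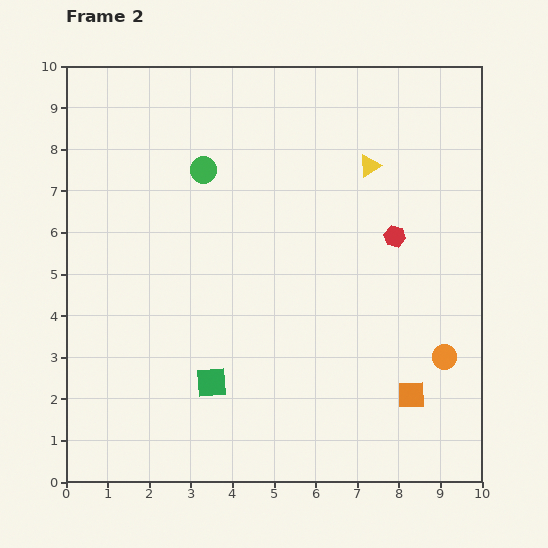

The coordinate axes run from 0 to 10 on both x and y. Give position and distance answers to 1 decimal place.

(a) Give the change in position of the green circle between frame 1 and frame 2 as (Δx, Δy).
(-1.7, -1.9)

The green circle was at (5.0, 9.4) in frame 1 and (3.3, 7.5) in frame 2.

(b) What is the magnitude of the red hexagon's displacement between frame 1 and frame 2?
2.3

The red hexagon moved from (9.2, 7.8) to (7.9, 5.9), a distance of √(1.3² + 1.9²) ≈ 2.3.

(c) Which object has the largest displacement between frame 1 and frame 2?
the yellow triangle

(moved 3.6; next 2.5)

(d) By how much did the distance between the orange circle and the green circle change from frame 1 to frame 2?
-2.0

Distance in frame 1: 9.3. Distance in frame 2: 7.3.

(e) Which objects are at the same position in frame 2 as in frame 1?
the green square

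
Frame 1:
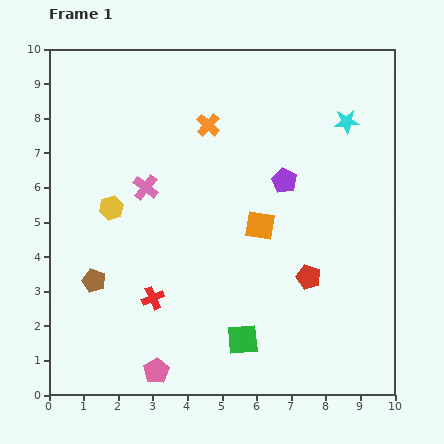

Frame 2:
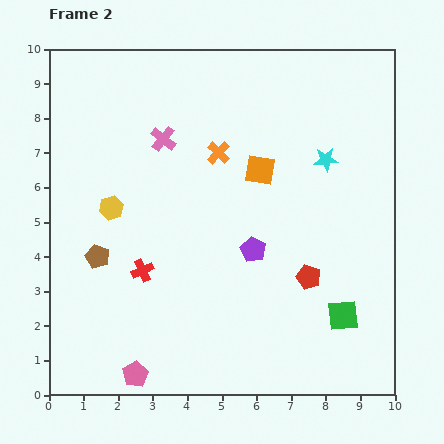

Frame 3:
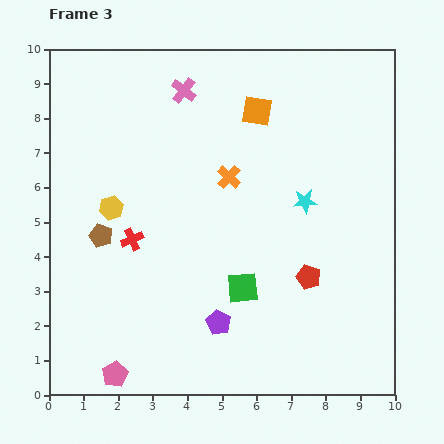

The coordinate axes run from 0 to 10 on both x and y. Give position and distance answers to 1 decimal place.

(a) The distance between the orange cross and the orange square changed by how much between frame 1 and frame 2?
-2.0

Distance in frame 1: 3.3. Distance in frame 2: 1.3.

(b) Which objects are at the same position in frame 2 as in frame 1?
the yellow hexagon, the red pentagon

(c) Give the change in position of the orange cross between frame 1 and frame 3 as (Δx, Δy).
(0.6, -1.5)

The orange cross was at (4.6, 7.8) in frame 1 and (5.2, 6.3) in frame 3.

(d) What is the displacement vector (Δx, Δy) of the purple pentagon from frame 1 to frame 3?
(-1.9, -4.1)

The purple pentagon was at (6.8, 6.2) in frame 1 and (4.9, 2.1) in frame 3.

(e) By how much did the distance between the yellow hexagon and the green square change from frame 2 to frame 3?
-3.0

Distance in frame 2: 7.4. Distance in frame 3: 4.4.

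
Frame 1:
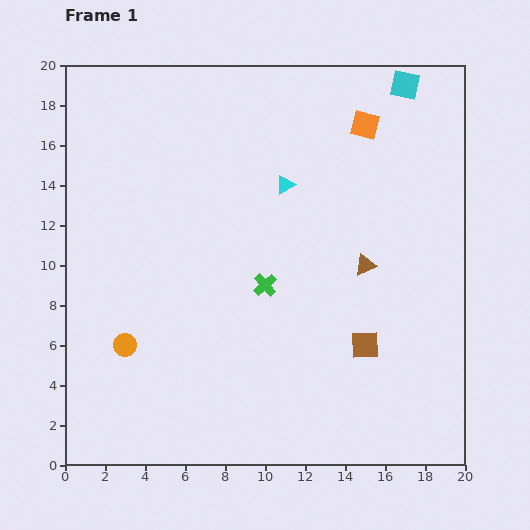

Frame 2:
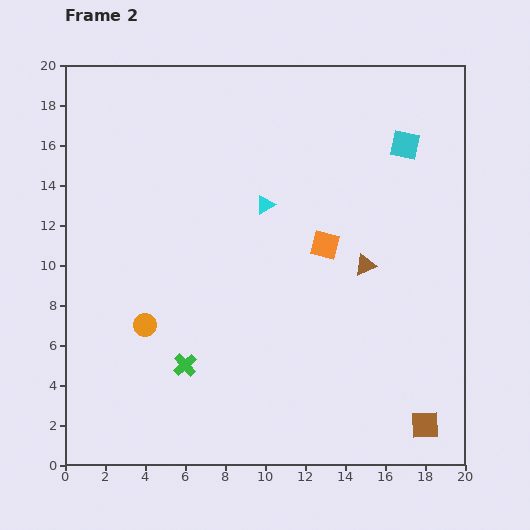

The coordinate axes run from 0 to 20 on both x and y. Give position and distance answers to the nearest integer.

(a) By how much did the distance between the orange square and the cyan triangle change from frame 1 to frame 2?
-1

Distance in frame 1: 5. Distance in frame 2: 4.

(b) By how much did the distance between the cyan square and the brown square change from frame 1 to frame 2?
+1

Distance in frame 1: 13. Distance in frame 2: 14.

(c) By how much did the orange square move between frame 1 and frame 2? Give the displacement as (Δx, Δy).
(-2, -6)

The orange square was at (15, 17) in frame 1 and (13, 11) in frame 2.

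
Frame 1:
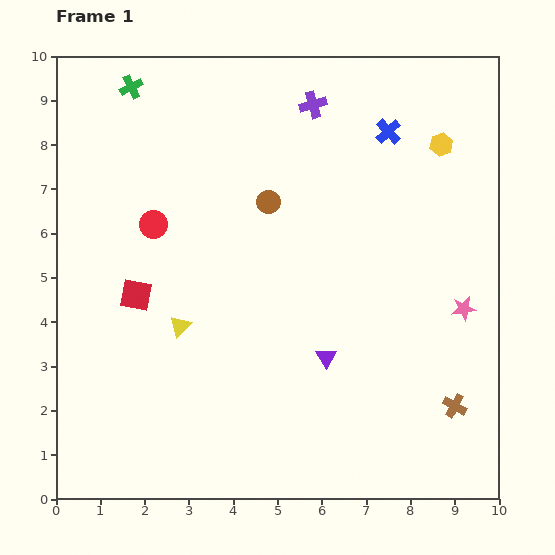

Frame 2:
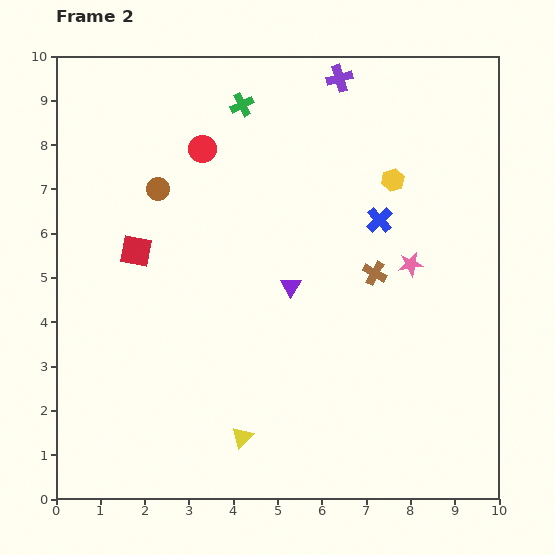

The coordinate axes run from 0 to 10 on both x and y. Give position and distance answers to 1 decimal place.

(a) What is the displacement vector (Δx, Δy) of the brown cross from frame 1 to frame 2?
(-1.8, 3.0)

The brown cross was at (9.0, 2.1) in frame 1 and (7.2, 5.1) in frame 2.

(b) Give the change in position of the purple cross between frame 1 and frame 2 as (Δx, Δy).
(0.6, 0.6)

The purple cross was at (5.8, 8.9) in frame 1 and (6.4, 9.5) in frame 2.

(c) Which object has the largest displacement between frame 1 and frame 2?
the brown cross

(moved 3.5; next 2.9)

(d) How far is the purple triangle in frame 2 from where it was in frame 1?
1.8

The purple triangle moved from (6.1, 3.2) to (5.3, 4.8), a distance of √(0.8² + 1.6²) ≈ 1.8.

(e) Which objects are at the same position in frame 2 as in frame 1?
none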